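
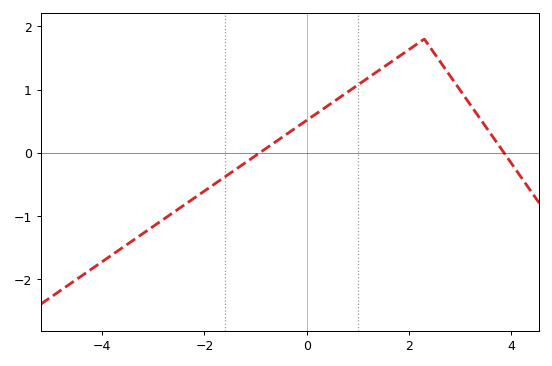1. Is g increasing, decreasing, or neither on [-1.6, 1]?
increasing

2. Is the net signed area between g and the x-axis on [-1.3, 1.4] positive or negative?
positive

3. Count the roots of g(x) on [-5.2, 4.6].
2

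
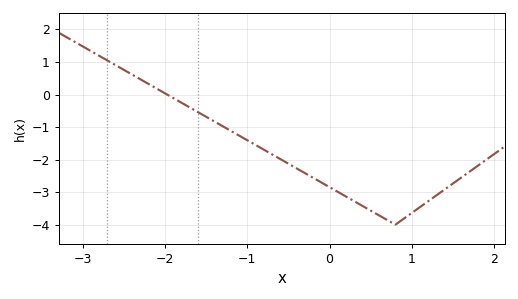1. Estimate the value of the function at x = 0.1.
-2.99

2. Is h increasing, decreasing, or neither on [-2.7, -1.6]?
decreasing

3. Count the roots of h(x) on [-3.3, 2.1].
1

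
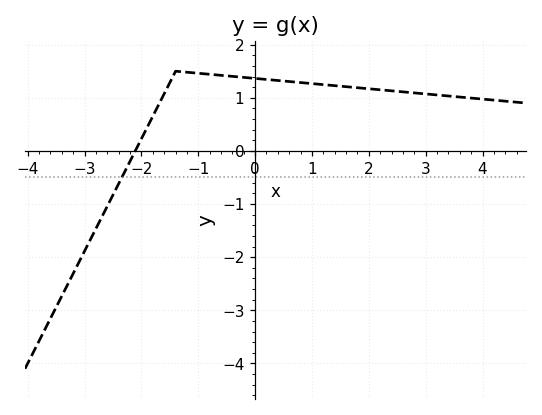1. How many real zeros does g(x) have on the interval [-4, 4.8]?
1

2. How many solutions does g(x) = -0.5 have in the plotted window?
1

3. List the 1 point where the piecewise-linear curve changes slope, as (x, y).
(-1.4, 1.5)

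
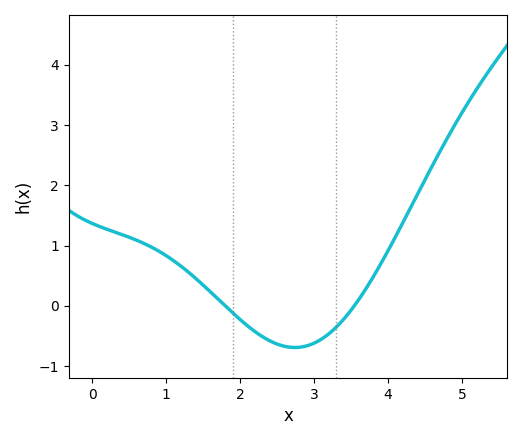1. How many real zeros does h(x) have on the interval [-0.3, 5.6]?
2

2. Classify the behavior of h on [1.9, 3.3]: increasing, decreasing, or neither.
neither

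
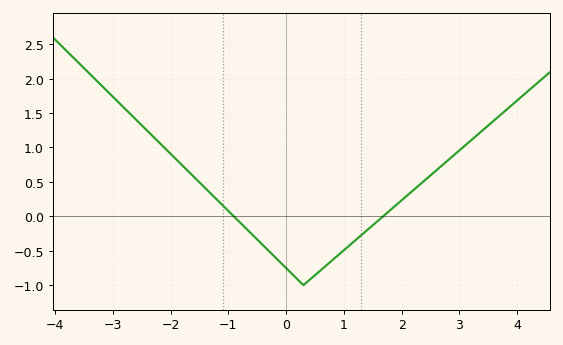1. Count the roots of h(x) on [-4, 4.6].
2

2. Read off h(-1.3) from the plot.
0.327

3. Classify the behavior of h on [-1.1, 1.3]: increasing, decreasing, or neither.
neither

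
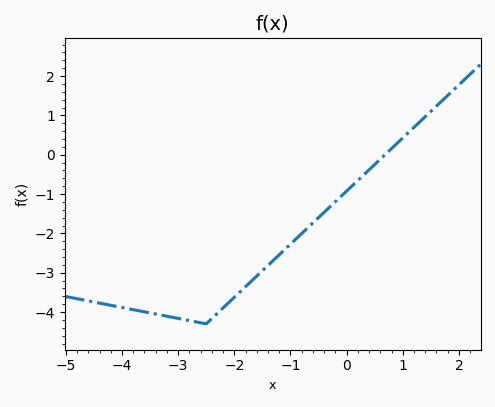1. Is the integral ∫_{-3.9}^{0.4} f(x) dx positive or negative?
negative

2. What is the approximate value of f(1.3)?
0.832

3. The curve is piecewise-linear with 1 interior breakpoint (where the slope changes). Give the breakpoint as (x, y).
(-2.5, -4.3)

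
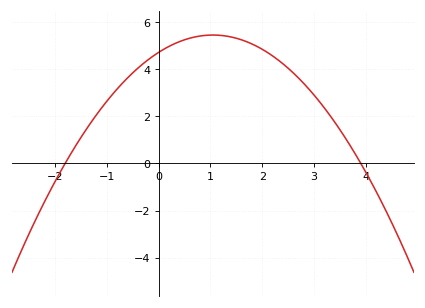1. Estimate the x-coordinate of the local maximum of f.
1.05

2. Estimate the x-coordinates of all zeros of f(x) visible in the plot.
-1.8, 3.9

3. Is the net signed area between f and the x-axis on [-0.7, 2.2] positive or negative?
positive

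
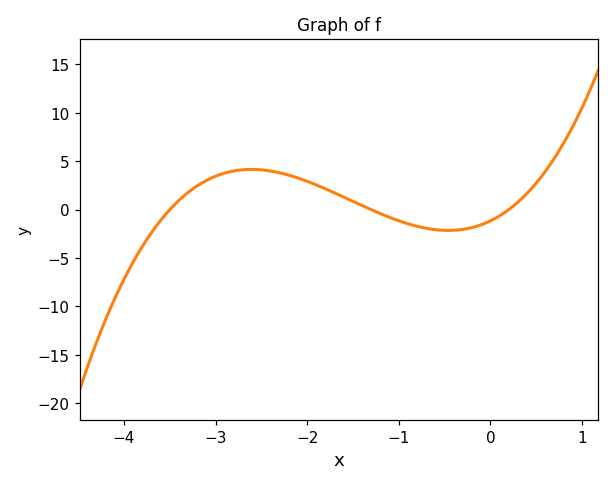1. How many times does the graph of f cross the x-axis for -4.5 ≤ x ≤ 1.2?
3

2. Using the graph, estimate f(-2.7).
4.12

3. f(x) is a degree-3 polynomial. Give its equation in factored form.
y = 1.27(x + 3.5)(x + 1.3)(x - 0.2)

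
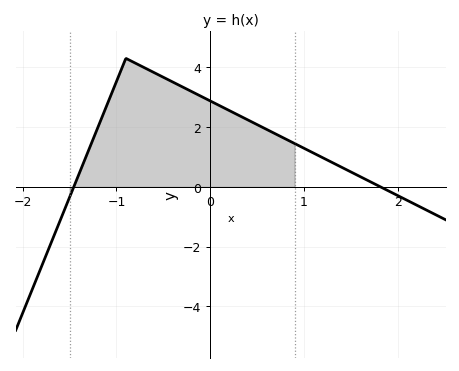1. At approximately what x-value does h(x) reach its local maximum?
-0.899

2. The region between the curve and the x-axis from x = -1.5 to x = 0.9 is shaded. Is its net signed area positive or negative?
positive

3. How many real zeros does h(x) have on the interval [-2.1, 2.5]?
2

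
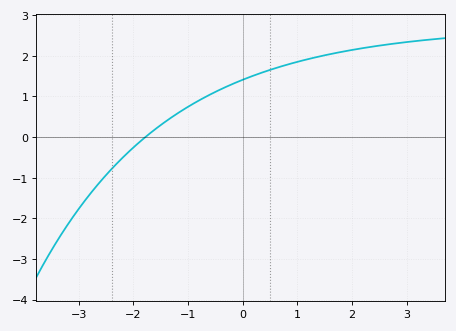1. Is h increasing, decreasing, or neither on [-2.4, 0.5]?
increasing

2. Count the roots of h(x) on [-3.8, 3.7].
1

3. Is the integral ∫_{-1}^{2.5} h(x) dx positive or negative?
positive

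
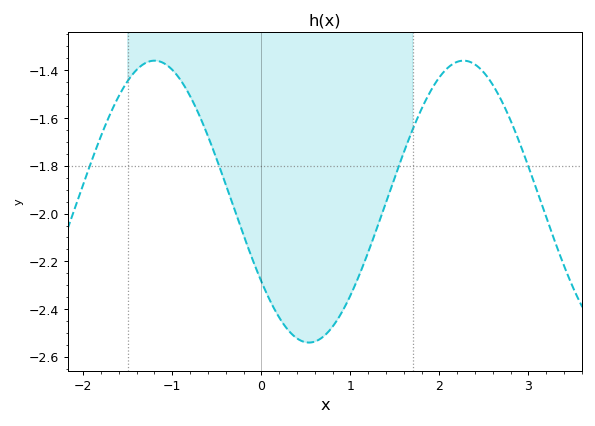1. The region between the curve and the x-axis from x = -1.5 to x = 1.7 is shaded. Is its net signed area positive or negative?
negative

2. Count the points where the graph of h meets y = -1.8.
4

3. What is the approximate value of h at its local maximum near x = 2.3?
-1.36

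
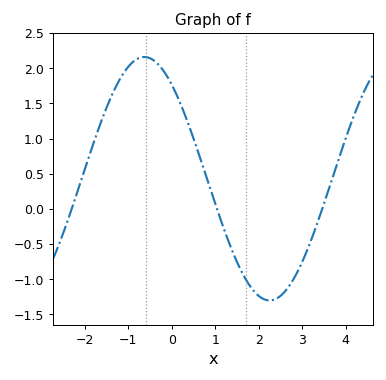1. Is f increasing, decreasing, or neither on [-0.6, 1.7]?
decreasing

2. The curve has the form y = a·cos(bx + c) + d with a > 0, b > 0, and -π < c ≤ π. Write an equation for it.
y = 1.73cos(1.1x + 0.69) + 0.43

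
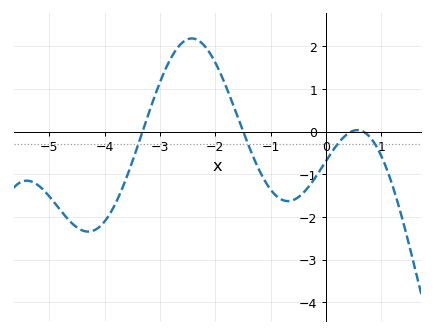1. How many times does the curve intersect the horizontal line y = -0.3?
4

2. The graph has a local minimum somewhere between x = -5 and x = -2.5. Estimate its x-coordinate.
-4.3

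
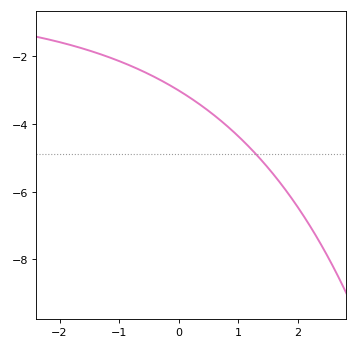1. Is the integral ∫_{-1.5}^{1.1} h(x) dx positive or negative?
negative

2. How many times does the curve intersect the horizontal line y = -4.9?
1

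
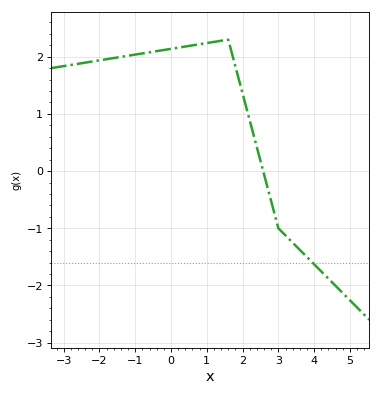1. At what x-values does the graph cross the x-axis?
2.58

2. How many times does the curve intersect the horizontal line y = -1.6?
1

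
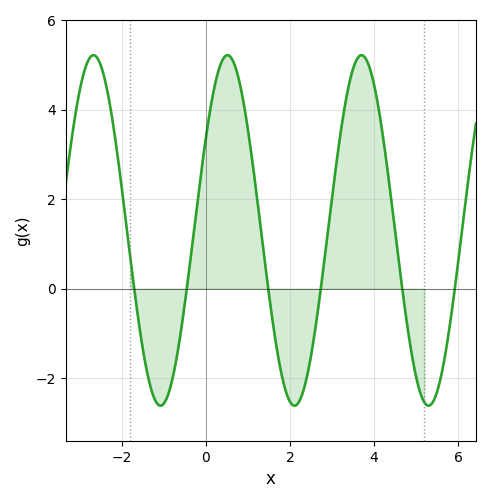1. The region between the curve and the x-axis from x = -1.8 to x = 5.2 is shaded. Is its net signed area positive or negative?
positive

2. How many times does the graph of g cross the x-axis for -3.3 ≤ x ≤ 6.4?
6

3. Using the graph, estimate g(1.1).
2.88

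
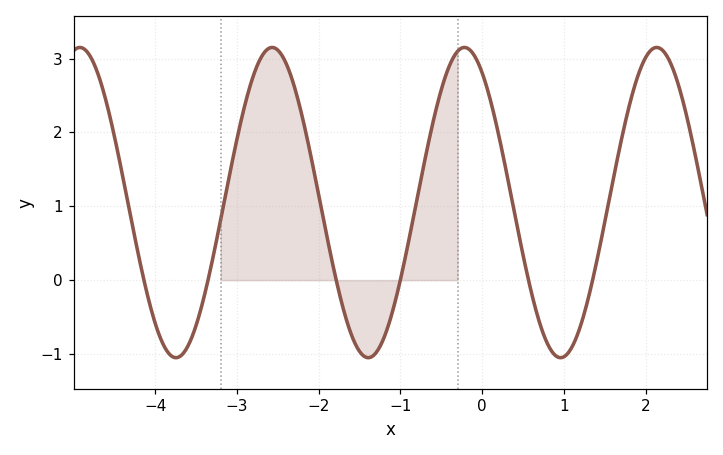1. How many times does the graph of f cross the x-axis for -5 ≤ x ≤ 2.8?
6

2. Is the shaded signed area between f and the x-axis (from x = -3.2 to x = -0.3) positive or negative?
positive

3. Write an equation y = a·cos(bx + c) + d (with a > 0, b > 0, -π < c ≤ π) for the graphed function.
y = 2.1cos(2.67x + 0.58) + 1.05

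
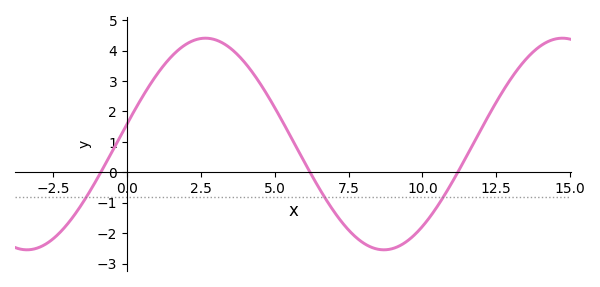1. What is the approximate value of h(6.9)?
-1.14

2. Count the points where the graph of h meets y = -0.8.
3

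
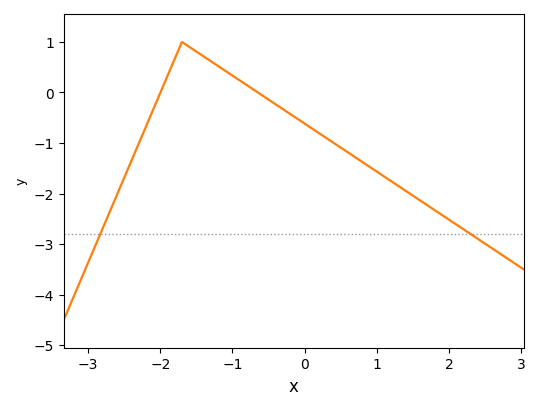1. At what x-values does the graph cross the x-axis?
-2, -0.648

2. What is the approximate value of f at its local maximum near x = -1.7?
0.999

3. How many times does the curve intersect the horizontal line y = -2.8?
2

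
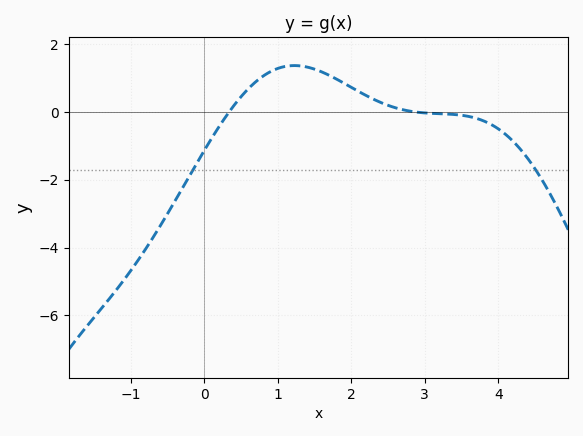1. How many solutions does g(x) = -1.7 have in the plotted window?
2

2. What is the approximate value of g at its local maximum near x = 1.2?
1.4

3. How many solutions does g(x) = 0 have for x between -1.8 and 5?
2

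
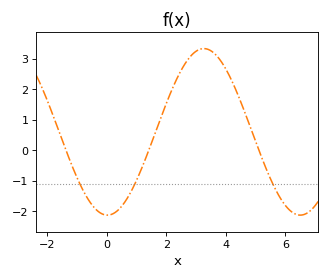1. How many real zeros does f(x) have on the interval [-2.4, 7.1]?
3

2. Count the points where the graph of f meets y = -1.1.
3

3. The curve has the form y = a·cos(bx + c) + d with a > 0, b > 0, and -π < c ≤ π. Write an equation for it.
y = 2.73cos(0.97x + 3.12) + 0.6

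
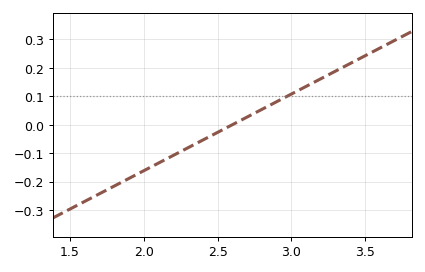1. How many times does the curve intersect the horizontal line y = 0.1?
1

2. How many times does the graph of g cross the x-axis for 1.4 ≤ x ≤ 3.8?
1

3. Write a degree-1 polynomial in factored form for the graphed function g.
y = 0.27(x - 2.6)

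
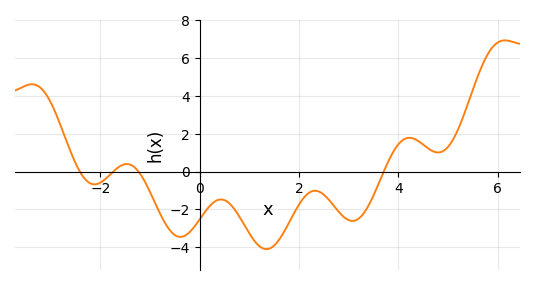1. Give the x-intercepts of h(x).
-2.42, -1.74, -1.23, 3.71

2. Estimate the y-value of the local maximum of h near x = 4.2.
1.79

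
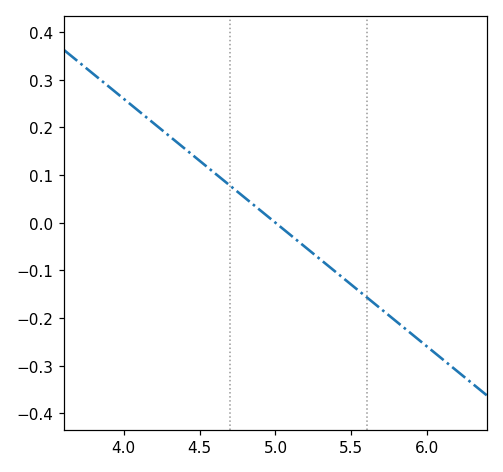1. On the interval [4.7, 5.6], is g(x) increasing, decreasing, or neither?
decreasing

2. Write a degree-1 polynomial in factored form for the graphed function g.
y = -0.26(x - 5)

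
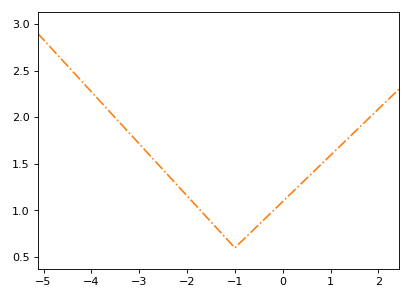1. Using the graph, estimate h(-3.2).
1.85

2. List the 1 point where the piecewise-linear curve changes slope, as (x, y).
(-1, 0.6)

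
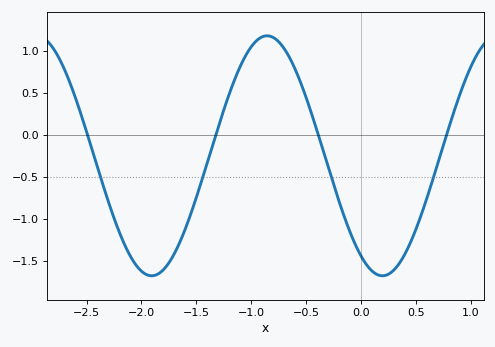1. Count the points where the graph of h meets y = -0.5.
4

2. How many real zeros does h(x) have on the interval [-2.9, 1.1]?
4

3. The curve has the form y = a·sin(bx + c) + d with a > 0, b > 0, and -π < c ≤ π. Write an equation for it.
y = 1.43sin(2.99x - 2.15) - 0.25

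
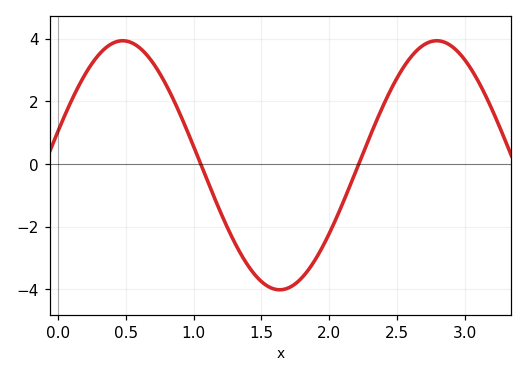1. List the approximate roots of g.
1.05, 2.2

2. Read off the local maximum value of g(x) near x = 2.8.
4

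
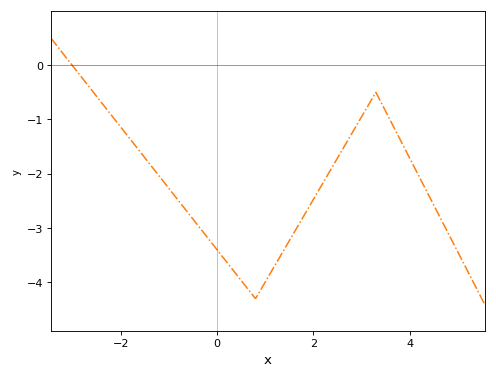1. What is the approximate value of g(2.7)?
-1.4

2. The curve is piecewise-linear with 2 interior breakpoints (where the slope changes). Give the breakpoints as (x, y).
(0.8, -4.3); (3.3, -0.5)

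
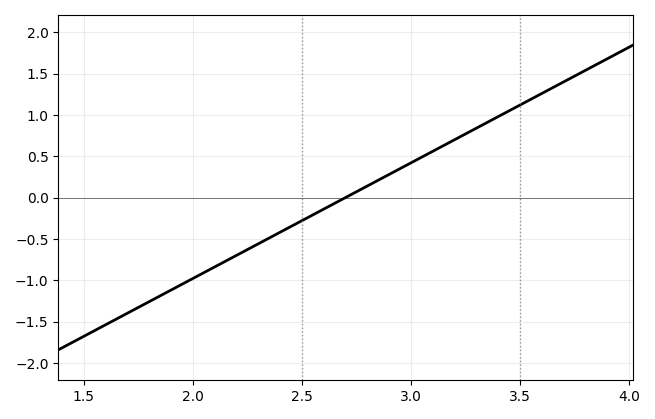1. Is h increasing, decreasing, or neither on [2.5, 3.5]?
increasing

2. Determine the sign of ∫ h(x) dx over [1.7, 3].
negative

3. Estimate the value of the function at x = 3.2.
0.7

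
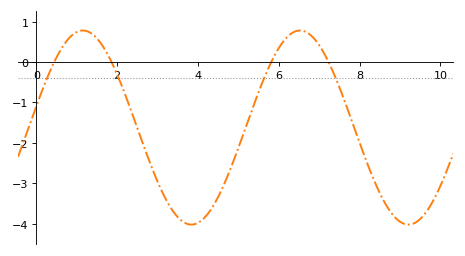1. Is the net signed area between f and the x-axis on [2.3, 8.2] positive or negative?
negative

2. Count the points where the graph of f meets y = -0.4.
4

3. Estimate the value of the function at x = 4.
-4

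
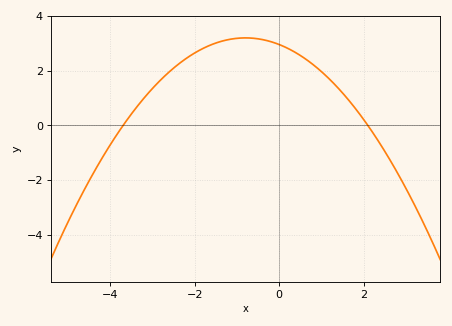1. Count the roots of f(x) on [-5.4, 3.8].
2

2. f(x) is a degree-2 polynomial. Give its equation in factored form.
y = -0.38(x + 3.7)(x - 2.1)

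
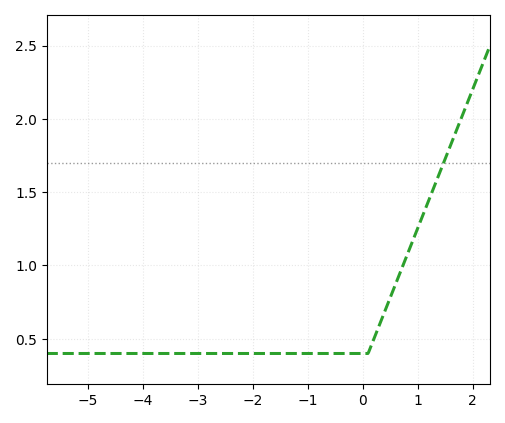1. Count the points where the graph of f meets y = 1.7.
1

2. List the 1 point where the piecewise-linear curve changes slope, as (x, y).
(0.1, 0.4)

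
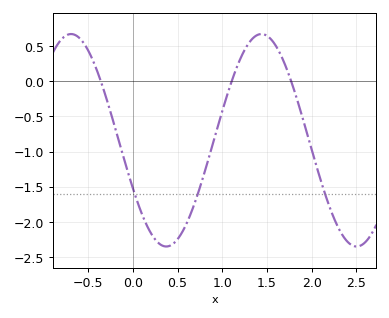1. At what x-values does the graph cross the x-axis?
-0.35, 1.1, 1.75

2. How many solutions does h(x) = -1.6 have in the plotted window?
3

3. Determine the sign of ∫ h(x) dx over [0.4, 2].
negative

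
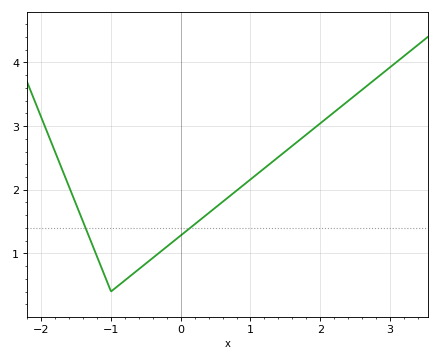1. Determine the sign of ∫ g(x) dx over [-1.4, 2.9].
positive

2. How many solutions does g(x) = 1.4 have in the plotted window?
2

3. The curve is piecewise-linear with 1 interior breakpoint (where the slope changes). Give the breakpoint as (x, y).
(-1, 0.4)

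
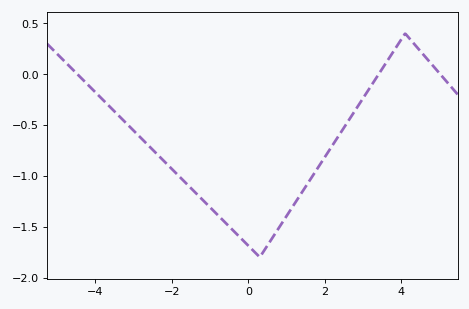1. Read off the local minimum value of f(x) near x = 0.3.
-1.8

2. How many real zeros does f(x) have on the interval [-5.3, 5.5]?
3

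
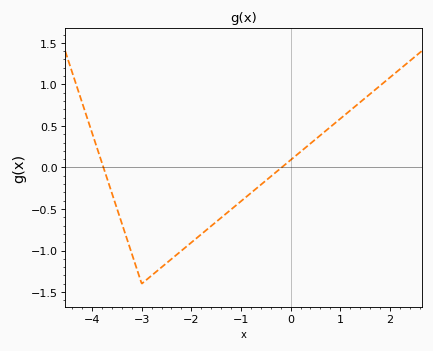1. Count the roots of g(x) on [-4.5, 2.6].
2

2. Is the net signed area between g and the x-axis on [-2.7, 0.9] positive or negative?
negative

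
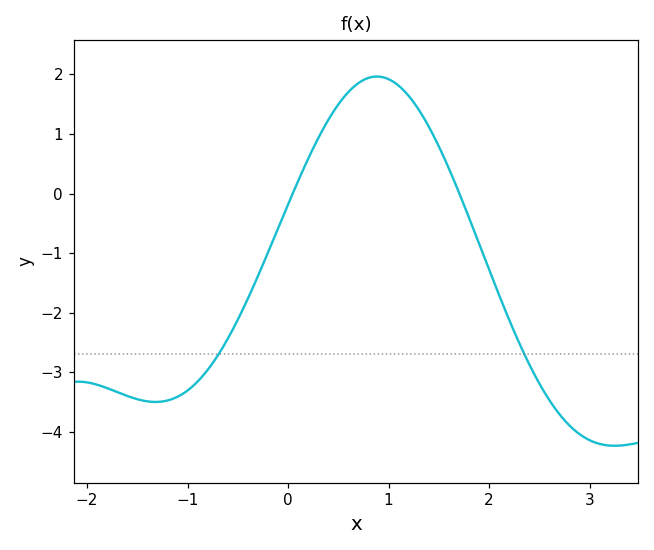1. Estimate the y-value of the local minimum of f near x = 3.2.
-4.2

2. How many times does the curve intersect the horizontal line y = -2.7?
2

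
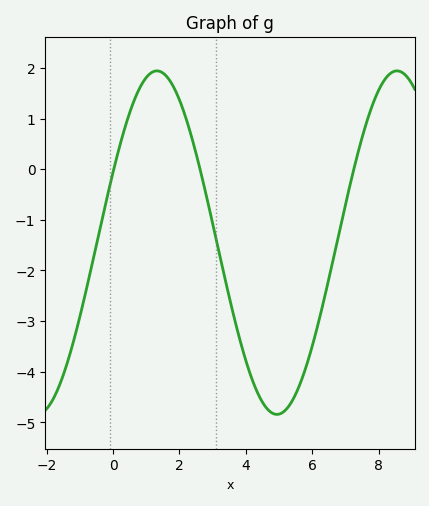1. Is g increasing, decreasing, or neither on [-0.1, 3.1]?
neither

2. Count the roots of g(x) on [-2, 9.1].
3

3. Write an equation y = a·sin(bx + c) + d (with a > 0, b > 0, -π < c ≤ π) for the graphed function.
y = 3.39sin(0.87x + 0.422) - 1.45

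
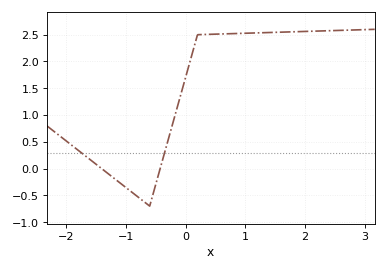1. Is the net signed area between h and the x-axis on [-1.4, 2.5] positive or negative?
positive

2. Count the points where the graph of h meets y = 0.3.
2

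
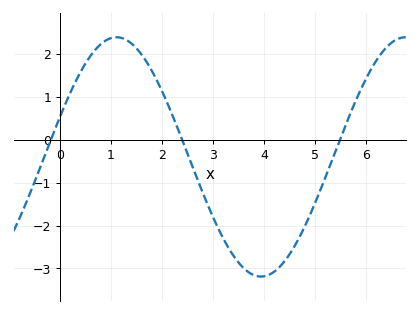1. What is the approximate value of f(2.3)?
0.282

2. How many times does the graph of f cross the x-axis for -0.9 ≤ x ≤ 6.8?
3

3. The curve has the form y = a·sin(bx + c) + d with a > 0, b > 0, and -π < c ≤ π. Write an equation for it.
y = 2.79sin(1.11x + 0.342) - 0.4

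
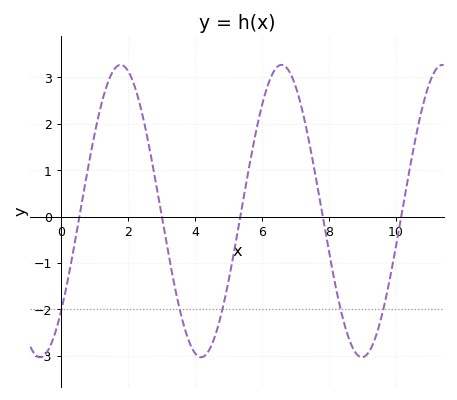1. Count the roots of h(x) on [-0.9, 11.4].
5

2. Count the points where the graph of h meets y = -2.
5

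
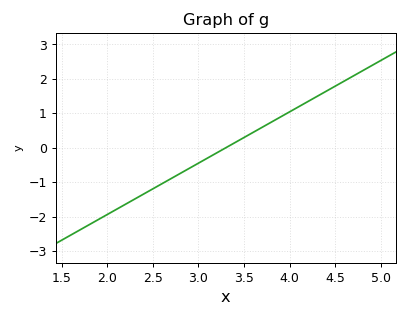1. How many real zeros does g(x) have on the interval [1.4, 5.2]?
1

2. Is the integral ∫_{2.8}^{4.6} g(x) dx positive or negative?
positive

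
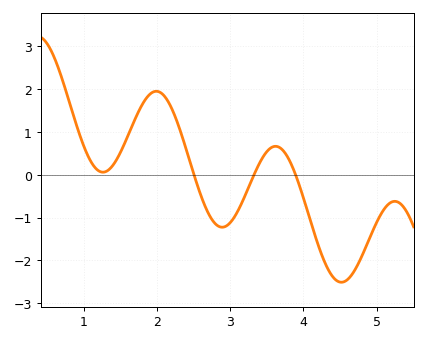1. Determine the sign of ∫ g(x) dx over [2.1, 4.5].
negative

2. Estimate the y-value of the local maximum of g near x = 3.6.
0.7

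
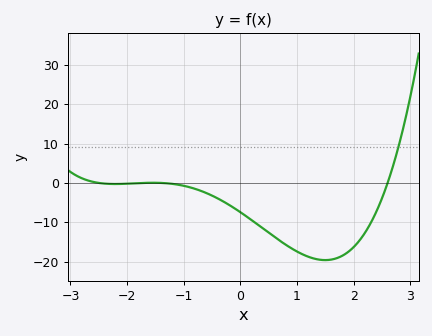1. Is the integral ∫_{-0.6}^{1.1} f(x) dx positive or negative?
negative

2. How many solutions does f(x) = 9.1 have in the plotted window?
1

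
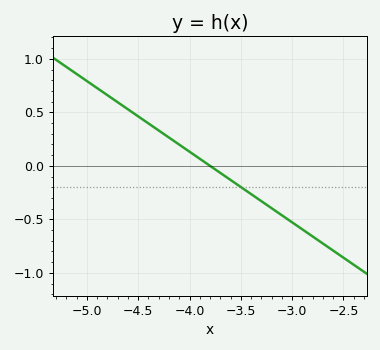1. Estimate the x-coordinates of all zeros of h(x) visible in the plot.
-3.8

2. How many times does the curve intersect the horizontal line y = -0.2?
1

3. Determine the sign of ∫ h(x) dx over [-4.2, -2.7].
negative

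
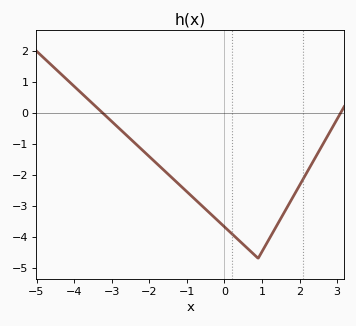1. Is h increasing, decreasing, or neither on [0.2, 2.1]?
neither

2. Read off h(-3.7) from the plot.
0.518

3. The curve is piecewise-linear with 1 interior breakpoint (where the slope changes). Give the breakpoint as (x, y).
(0.9, -4.7)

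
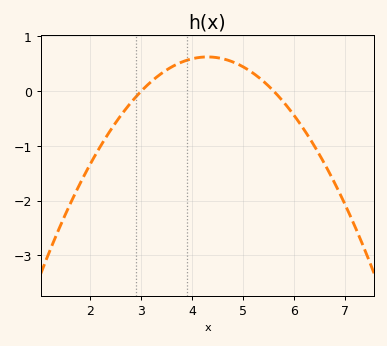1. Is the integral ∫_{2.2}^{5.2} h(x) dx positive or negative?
positive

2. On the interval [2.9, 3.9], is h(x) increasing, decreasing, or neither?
increasing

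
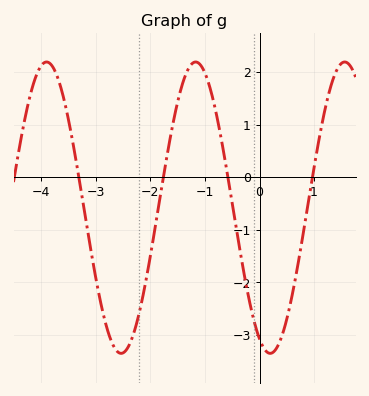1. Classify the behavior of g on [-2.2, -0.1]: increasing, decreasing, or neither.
neither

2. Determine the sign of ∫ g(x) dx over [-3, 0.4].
negative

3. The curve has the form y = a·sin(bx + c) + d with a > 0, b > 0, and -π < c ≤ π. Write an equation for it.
y = 2.77sin(2.3x - 2) - 0.58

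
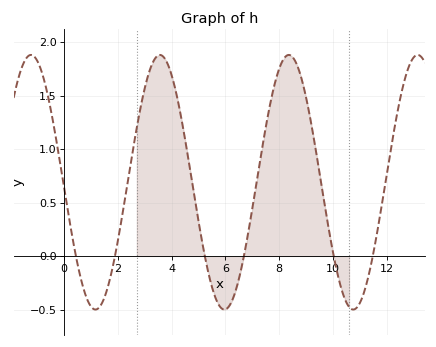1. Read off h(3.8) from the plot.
1.8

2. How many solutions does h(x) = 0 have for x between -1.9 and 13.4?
6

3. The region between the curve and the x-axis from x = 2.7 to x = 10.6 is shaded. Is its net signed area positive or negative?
positive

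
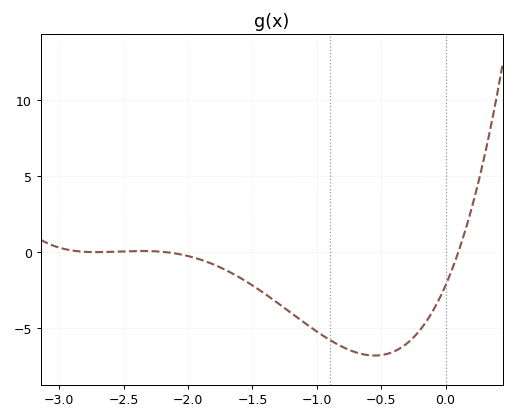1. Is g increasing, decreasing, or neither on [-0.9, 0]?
neither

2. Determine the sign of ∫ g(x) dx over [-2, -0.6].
negative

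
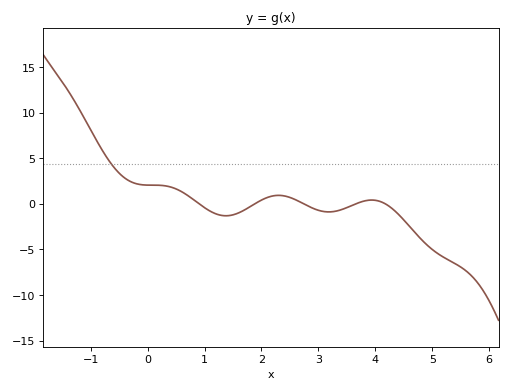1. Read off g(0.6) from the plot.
1.32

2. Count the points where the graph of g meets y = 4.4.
1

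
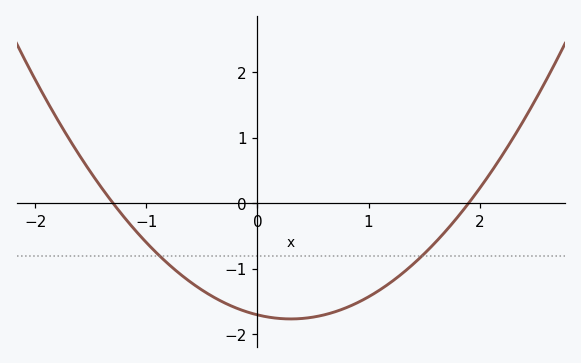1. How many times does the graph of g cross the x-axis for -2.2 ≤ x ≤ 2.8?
2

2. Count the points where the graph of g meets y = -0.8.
2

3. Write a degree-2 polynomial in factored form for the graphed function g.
y = 0.69(x + 1.3)(x - 1.9)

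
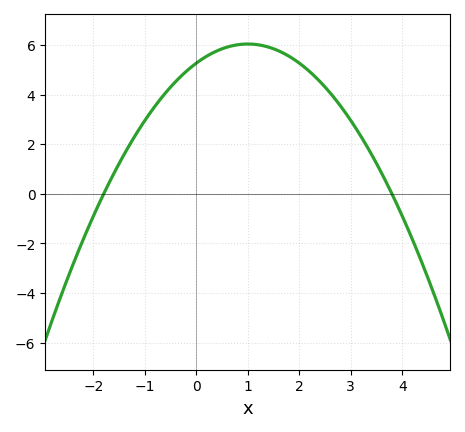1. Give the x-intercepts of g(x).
-1.8, 3.8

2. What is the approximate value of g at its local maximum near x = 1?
6.04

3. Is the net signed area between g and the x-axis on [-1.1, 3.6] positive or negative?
positive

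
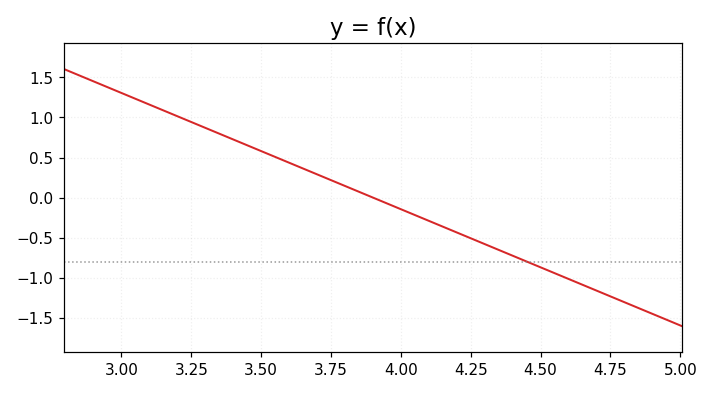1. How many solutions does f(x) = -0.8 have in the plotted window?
1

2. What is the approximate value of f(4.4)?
-0.75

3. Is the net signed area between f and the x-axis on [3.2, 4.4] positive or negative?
positive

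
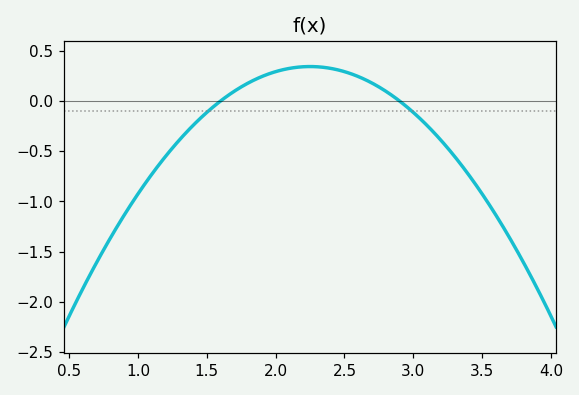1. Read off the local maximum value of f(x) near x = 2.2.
0.342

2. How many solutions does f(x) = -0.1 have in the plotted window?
2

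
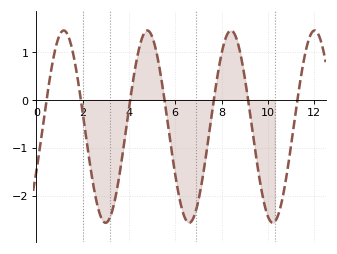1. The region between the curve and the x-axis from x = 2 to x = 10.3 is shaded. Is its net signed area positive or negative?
negative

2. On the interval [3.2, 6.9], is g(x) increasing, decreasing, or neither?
neither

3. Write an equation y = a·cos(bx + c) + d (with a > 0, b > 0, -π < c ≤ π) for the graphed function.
y = 2.01cos(1.7x - 2.1) - 0.56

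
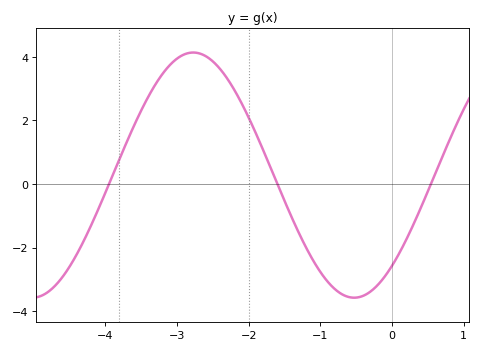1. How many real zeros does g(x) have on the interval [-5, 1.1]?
3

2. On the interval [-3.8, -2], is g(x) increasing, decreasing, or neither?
neither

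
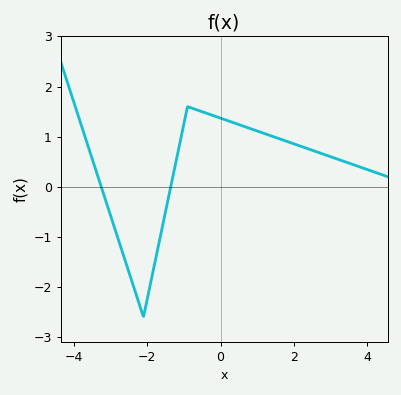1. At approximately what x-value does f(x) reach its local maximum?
-0.897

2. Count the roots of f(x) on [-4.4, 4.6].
2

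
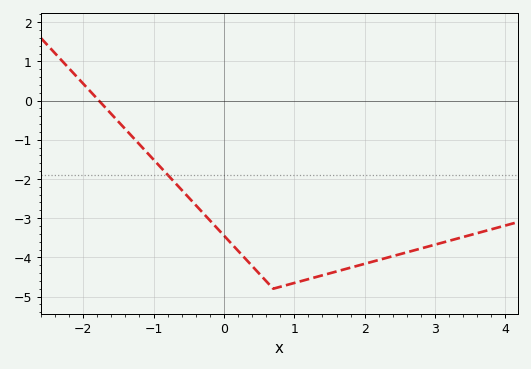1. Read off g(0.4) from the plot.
-4.22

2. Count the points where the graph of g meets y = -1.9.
1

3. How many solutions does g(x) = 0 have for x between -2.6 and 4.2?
1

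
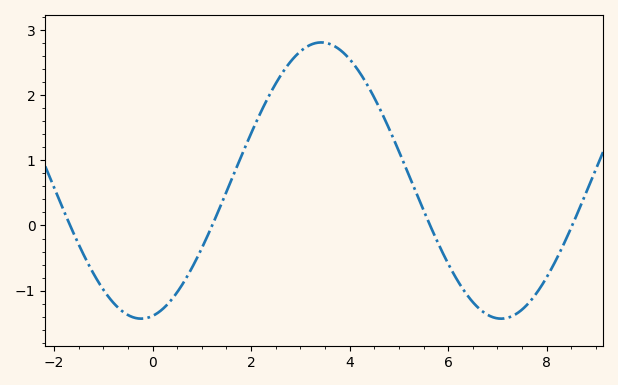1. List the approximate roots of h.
-1.6, 1.2, 5.6, 8.6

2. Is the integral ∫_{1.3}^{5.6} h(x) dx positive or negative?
positive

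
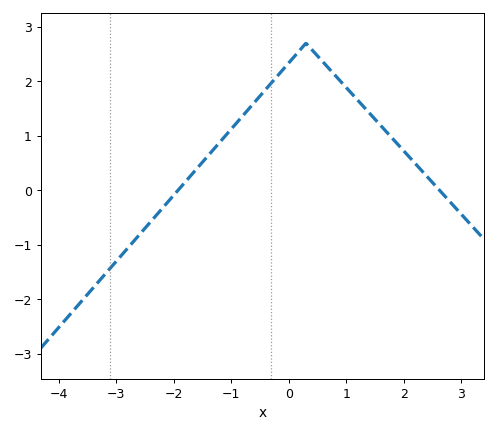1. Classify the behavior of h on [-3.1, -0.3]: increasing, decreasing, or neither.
increasing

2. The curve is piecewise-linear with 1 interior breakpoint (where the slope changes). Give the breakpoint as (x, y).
(0.3, 2.7)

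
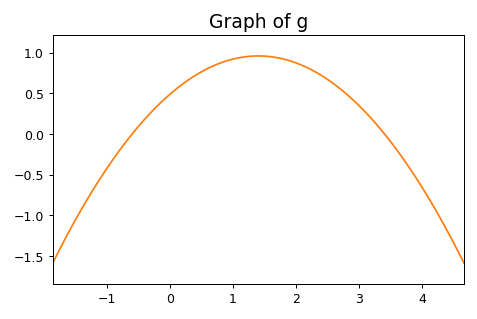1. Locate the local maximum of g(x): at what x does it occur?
1.4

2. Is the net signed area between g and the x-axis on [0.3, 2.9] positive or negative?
positive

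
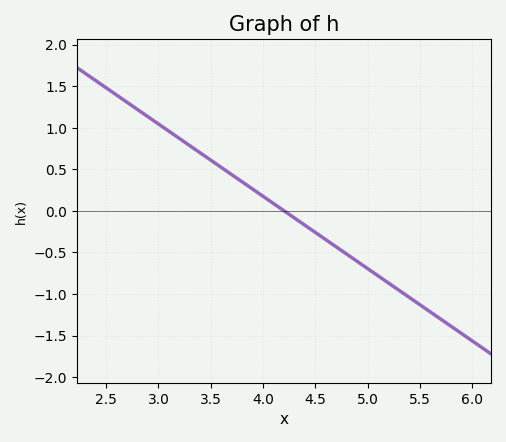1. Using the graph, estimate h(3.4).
0.7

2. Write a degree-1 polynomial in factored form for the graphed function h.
y = -0.87(x - 4.2)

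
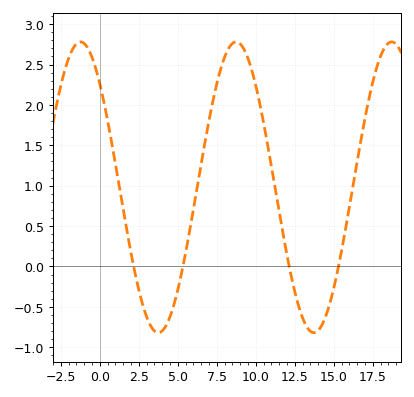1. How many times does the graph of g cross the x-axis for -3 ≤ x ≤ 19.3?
4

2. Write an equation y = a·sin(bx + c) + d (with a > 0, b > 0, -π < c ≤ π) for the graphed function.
y = 1.8sin(0.63x + 2.35) + 0.98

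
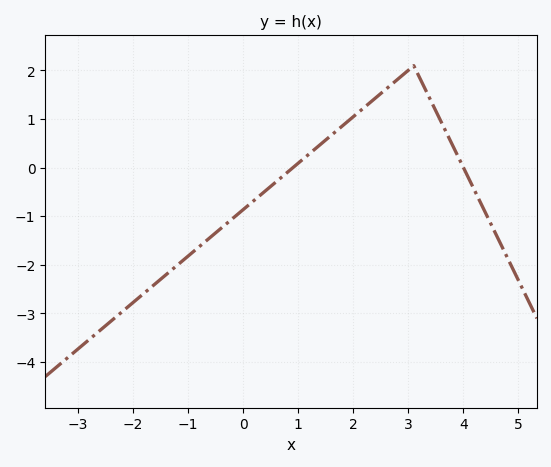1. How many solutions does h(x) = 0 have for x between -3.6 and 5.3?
2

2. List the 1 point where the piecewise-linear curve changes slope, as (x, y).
(3.1, 2.1)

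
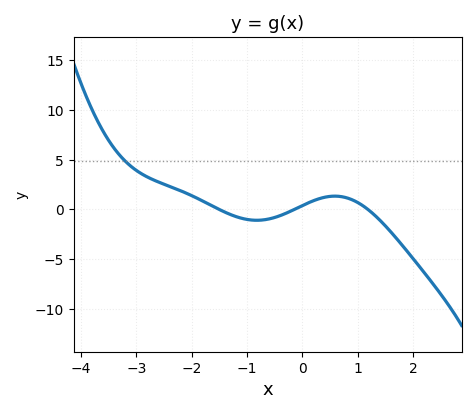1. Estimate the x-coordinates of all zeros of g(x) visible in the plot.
-1.5, -0.1, 1.2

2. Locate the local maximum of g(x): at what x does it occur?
0.6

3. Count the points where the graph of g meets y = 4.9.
1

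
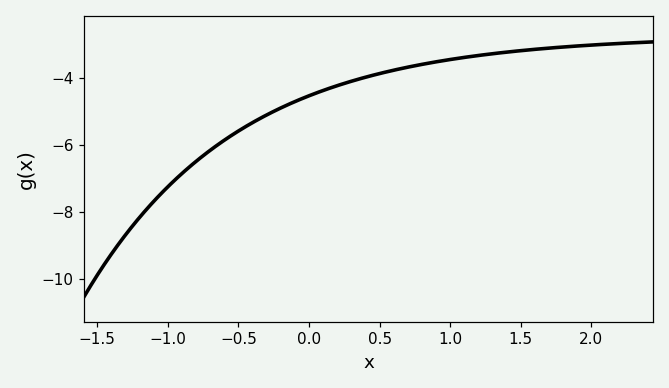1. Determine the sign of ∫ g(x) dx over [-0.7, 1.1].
negative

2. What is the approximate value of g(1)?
-3.4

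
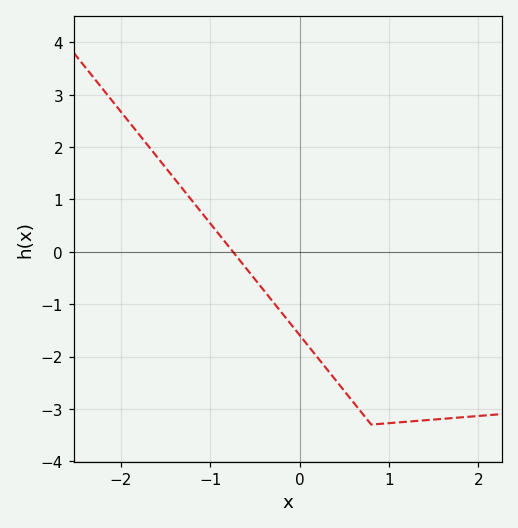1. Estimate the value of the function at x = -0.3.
-0.954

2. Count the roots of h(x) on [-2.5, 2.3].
1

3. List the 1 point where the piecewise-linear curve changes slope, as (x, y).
(0.8, -3.3)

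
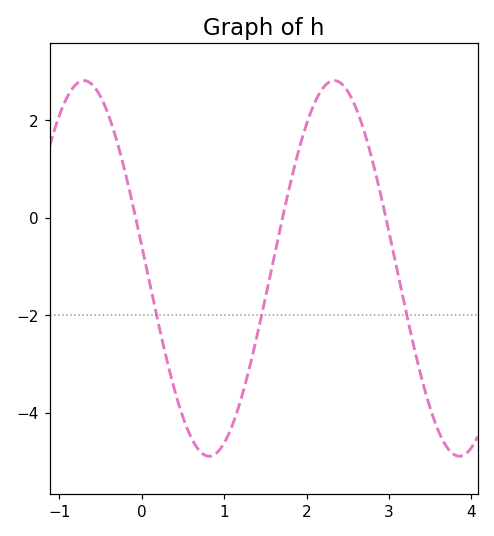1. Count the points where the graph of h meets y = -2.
3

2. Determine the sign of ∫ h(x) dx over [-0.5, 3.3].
negative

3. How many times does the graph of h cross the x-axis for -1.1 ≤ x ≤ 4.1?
3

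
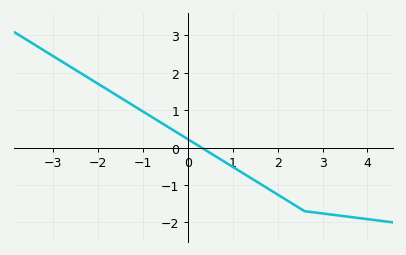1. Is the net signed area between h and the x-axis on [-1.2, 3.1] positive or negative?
negative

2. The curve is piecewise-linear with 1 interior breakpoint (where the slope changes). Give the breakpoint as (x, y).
(2.6, -1.7)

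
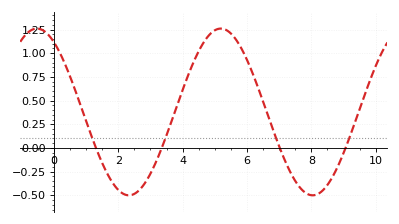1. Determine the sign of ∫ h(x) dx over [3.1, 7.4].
positive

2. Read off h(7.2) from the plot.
-0.15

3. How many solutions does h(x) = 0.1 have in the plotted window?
4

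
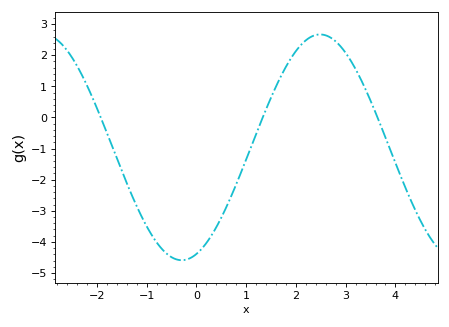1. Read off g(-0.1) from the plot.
-4.5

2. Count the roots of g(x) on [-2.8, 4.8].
3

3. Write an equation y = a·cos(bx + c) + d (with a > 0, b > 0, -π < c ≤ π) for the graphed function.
y = 3.63cos(1.13x - 2.81) - 0.96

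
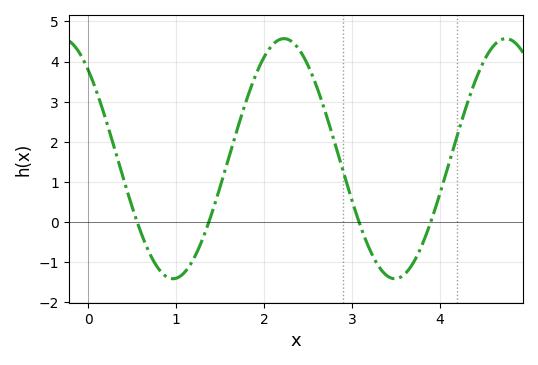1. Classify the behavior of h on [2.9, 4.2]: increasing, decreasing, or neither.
neither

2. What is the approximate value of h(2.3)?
4.5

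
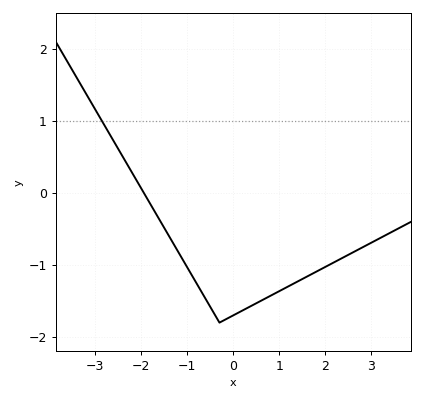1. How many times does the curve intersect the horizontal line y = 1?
1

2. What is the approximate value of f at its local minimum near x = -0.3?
-1.8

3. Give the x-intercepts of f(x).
-2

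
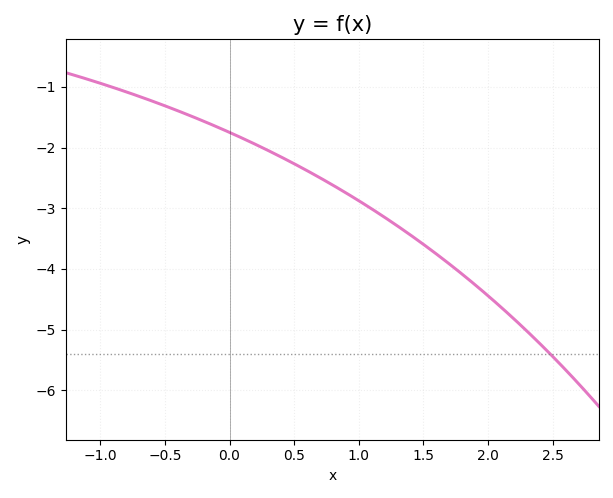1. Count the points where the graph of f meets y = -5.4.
1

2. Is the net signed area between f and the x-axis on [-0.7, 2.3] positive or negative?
negative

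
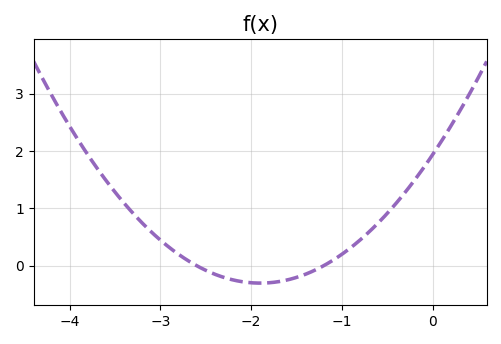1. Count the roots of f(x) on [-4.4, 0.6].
2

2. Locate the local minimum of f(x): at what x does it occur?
-1.9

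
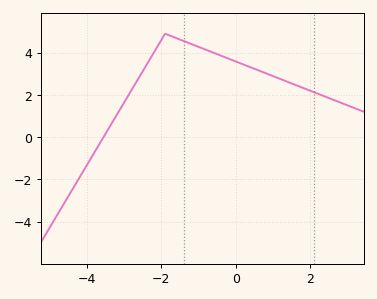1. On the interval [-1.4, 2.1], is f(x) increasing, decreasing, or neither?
decreasing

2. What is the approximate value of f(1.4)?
2.6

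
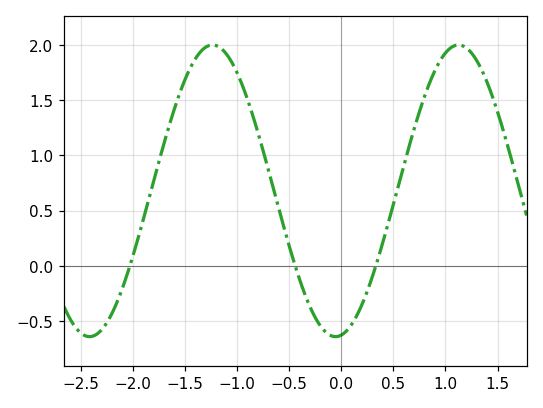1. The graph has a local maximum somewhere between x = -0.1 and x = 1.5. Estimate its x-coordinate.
1.1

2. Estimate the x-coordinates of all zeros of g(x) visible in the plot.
-2, -0.4, 0.3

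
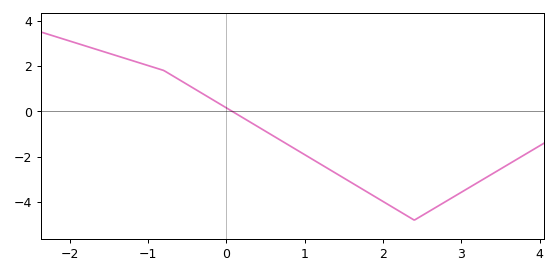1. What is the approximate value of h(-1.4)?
2.4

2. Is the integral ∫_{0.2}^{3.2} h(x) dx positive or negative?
negative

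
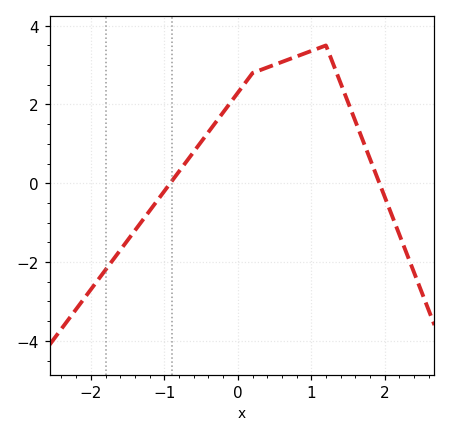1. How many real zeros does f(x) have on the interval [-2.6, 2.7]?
2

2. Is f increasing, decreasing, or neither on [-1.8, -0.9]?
increasing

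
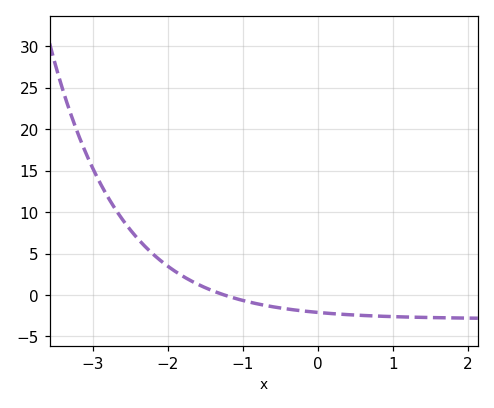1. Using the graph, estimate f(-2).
3.49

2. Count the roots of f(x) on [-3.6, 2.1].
1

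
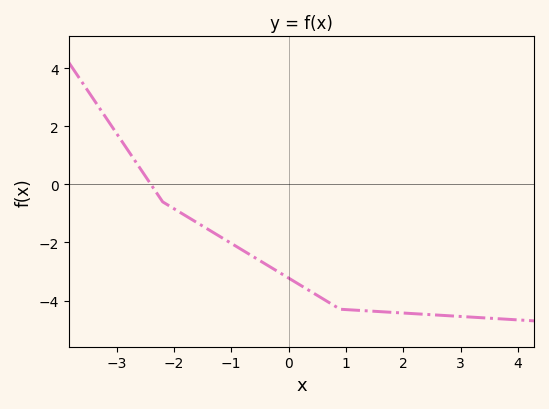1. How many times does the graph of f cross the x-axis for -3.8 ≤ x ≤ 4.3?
1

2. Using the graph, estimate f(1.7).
-4.4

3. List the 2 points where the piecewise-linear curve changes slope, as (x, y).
(-2.2, -0.6); (0.9, -4.3)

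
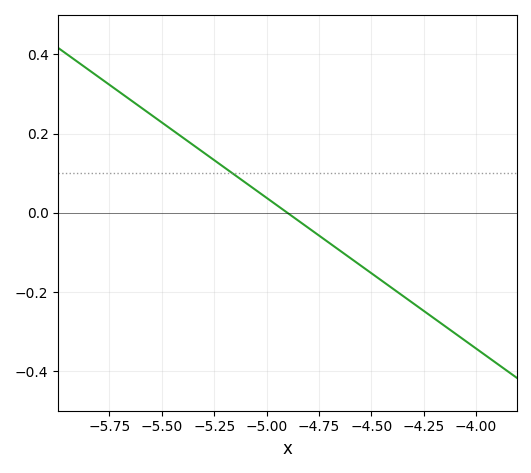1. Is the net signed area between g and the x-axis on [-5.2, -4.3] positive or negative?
negative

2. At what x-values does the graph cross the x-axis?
-4.9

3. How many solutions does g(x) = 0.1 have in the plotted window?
1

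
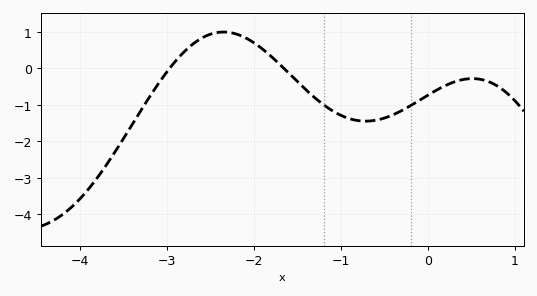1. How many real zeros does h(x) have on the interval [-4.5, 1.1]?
2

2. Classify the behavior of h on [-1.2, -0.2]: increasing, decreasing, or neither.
neither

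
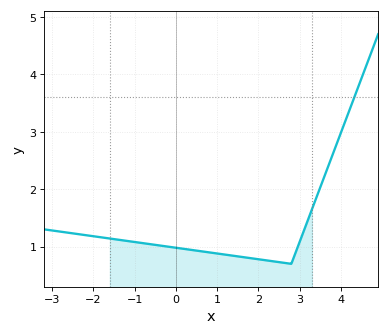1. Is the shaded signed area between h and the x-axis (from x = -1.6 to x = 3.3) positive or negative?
positive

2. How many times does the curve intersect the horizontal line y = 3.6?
1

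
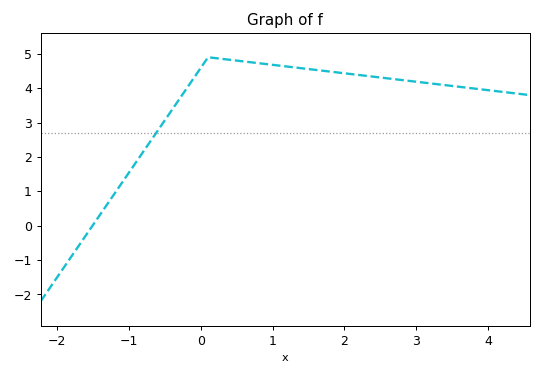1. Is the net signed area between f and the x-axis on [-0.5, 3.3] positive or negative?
positive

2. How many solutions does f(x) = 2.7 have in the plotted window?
1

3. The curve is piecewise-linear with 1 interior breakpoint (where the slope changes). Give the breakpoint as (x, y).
(0.1, 4.9)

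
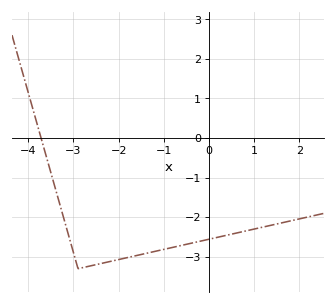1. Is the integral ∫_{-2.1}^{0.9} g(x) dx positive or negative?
negative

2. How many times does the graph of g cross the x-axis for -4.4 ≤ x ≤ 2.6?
1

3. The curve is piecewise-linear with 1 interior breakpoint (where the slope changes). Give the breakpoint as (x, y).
(-2.9, -3.3)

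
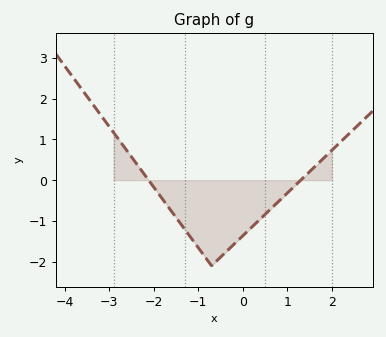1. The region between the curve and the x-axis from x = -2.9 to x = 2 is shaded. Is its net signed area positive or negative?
negative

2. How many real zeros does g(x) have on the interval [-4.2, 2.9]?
2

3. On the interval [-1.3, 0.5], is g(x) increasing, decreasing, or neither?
neither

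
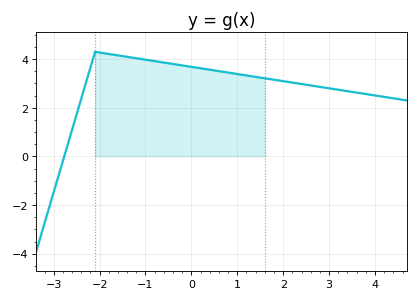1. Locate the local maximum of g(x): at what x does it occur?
-2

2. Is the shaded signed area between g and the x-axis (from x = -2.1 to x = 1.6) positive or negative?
positive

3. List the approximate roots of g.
-2.8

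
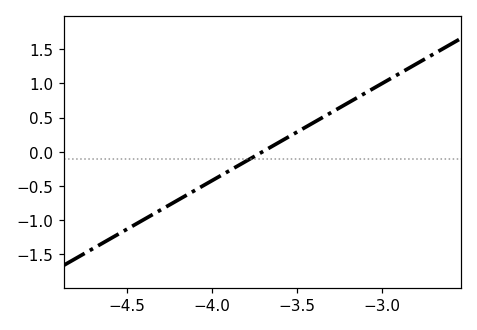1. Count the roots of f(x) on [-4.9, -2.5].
1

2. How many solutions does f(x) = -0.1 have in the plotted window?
1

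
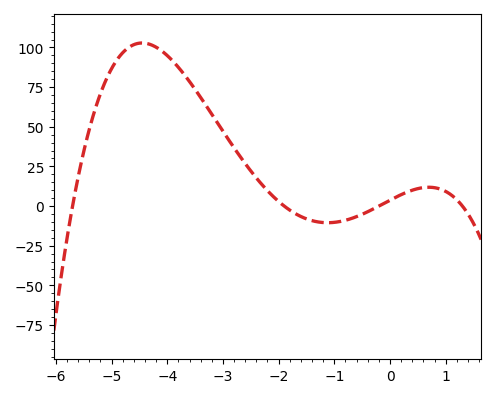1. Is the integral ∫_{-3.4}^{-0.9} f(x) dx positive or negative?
positive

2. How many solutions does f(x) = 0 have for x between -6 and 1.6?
4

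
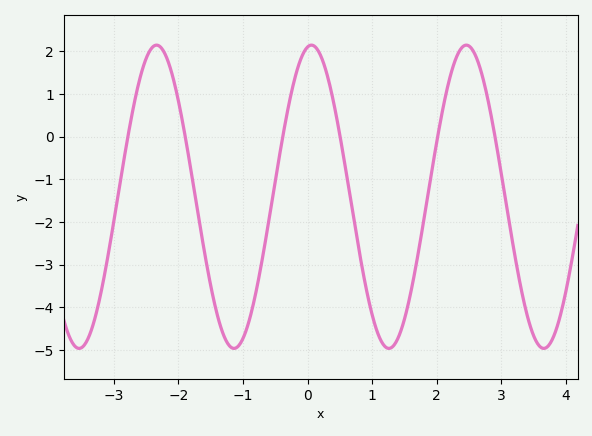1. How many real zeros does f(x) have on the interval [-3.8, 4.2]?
6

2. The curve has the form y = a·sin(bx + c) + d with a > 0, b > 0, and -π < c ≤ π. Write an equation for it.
y = 3.55sin(2.6x + 1.4) - 1.41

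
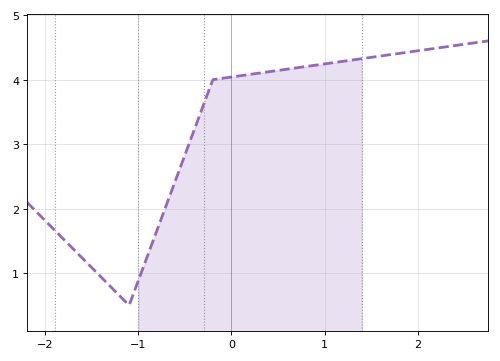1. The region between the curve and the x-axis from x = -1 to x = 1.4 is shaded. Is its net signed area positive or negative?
positive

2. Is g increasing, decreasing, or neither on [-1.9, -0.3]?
neither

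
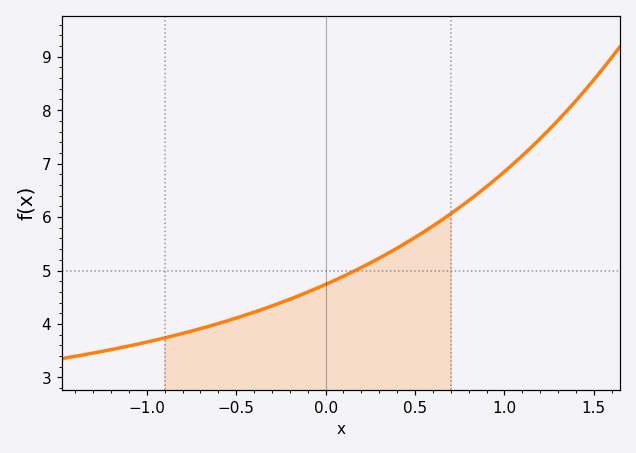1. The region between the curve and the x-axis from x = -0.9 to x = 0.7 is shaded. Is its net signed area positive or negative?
positive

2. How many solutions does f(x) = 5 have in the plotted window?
1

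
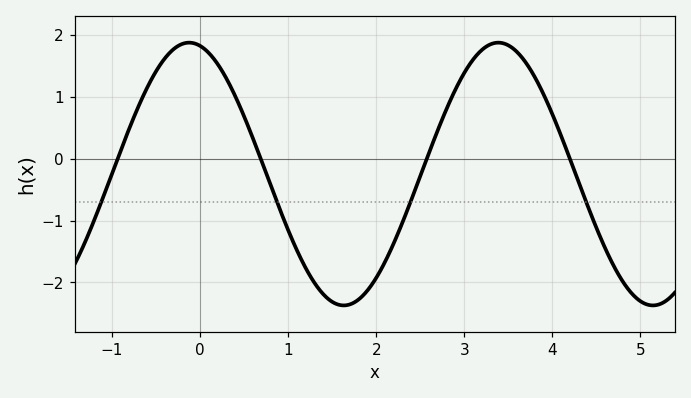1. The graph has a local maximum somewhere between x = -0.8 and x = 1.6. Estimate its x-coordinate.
-0.1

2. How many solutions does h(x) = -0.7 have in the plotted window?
4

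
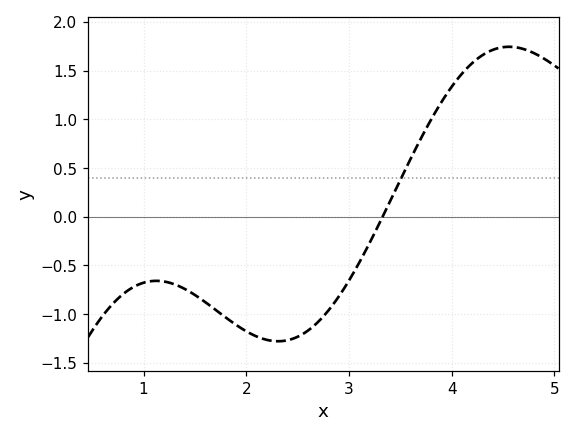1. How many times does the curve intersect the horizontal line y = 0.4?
1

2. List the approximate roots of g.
3.33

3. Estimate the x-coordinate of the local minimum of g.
2.31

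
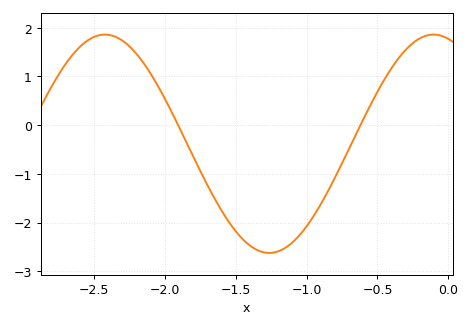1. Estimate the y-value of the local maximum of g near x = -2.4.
1.9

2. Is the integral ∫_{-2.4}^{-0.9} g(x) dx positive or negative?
negative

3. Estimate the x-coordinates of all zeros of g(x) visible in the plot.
-1.9, -0.6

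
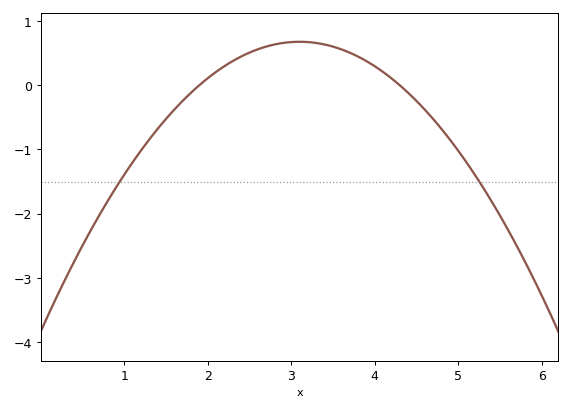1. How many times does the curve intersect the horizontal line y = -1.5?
2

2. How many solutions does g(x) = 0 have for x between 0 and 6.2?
2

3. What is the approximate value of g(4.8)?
-0.682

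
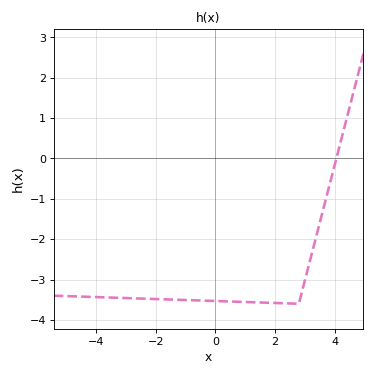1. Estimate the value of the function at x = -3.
-3.5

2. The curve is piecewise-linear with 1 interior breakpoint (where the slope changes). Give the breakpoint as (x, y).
(2.8, -3.6)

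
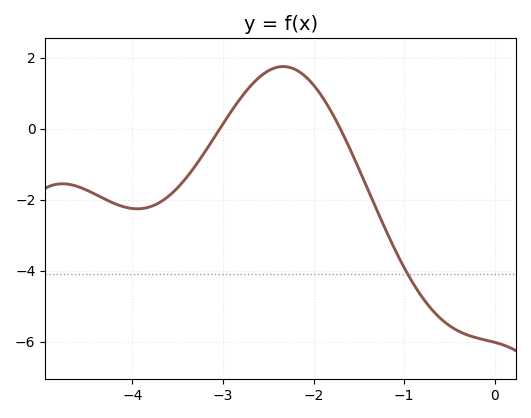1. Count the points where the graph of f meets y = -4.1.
1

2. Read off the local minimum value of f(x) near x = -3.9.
-2.26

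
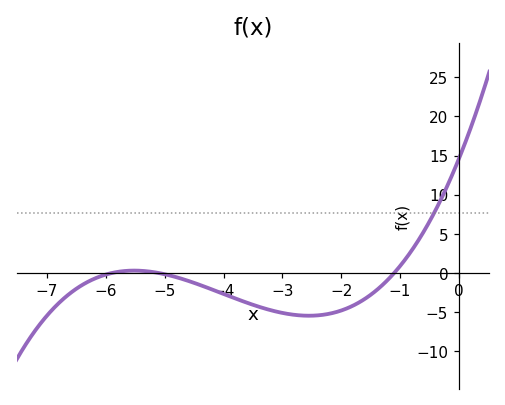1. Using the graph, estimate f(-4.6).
-1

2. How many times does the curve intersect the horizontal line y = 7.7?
1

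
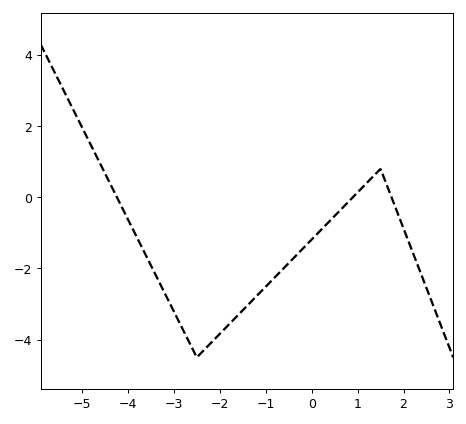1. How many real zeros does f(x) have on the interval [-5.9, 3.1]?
3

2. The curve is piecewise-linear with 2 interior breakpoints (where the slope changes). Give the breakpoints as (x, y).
(-2.5, -4.5); (1.5, 0.8)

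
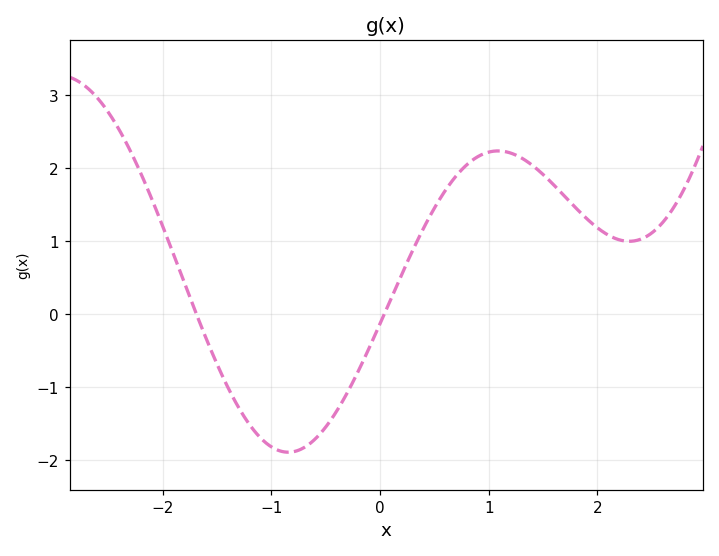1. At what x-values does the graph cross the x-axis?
-1.7, 0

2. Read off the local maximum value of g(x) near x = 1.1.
2.2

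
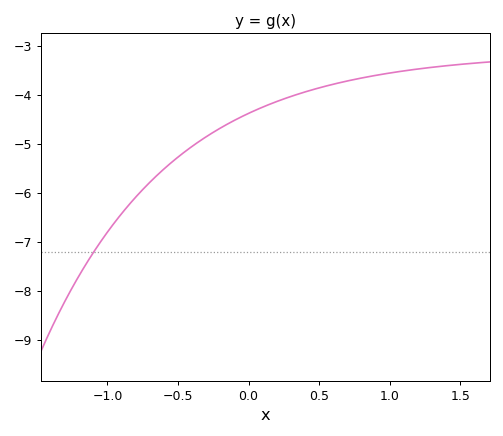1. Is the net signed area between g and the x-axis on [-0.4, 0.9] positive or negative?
negative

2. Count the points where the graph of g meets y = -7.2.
1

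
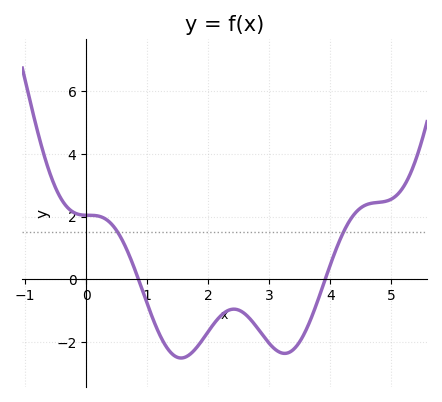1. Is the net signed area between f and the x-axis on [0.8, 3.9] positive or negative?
negative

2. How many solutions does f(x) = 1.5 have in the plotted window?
2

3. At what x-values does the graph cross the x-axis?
0.856, 3.91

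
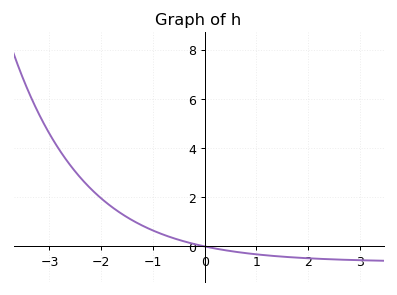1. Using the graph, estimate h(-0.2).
0.096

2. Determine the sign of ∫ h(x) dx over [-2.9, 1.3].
positive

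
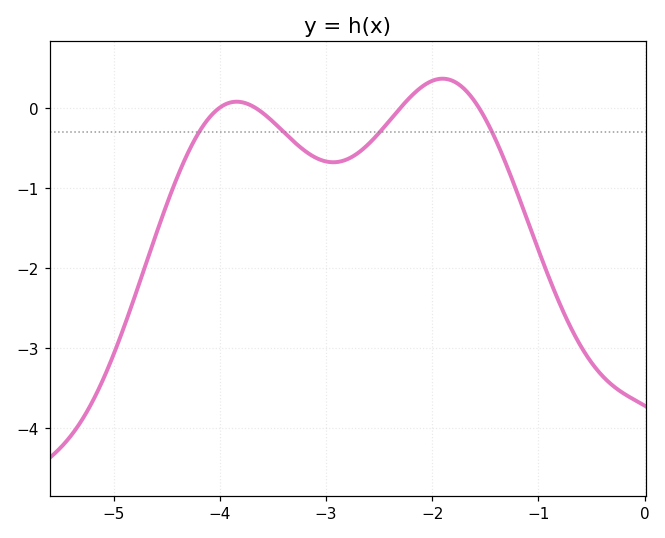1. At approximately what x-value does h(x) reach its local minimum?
-2.93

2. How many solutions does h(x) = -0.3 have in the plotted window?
4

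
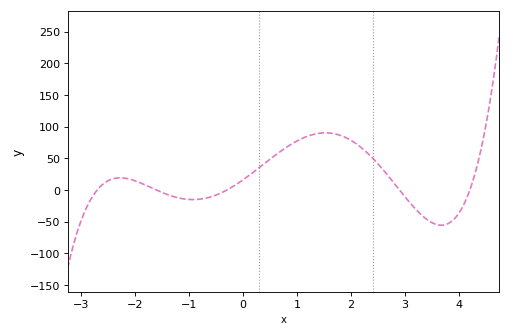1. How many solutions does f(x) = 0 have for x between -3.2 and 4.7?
5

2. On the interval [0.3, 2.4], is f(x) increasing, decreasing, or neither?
neither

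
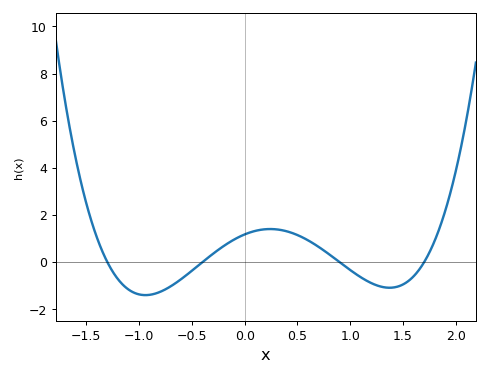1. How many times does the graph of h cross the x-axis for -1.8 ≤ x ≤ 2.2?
4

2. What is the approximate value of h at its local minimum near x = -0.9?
-1.4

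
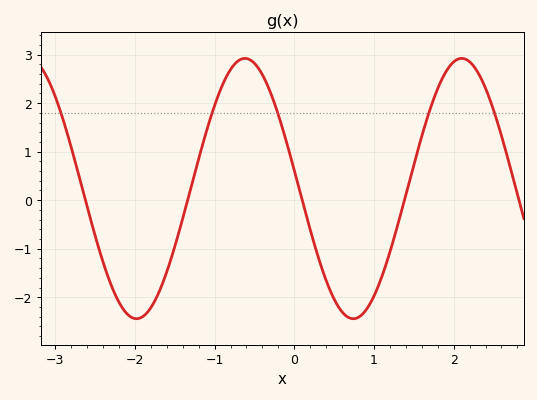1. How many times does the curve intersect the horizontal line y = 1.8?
5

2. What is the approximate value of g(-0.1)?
1.21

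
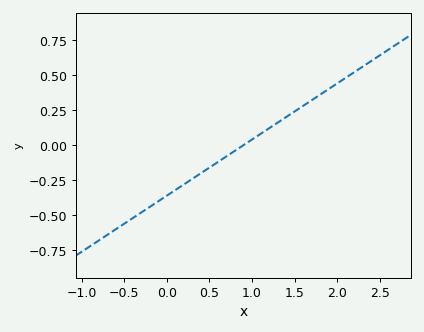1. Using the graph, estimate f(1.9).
0.4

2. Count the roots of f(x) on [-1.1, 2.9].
1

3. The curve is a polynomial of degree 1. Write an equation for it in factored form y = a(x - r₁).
y = 0.4(x - 0.9)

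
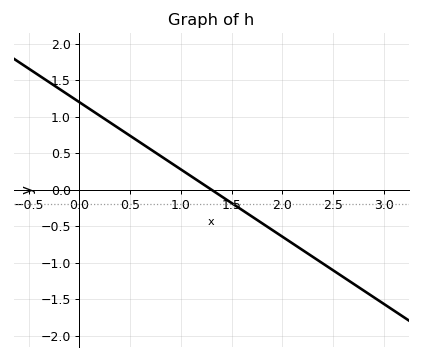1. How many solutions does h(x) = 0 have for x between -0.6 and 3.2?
1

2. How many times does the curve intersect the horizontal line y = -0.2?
1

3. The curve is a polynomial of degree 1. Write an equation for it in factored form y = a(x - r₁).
y = -0.92(x - 1.3)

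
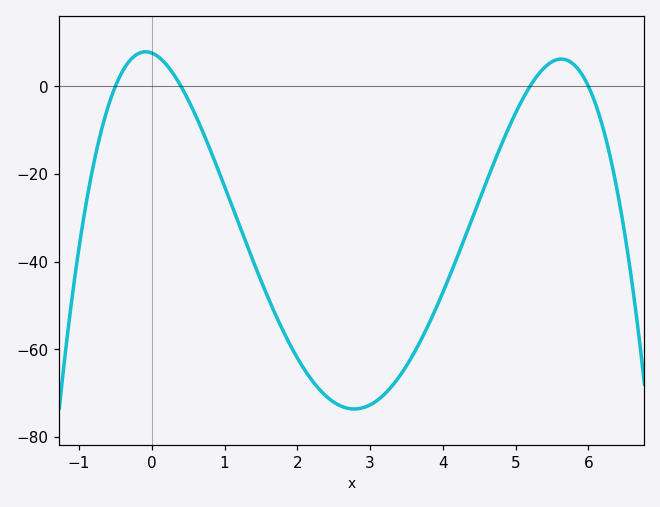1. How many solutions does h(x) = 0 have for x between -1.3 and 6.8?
4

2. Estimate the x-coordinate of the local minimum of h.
2.8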